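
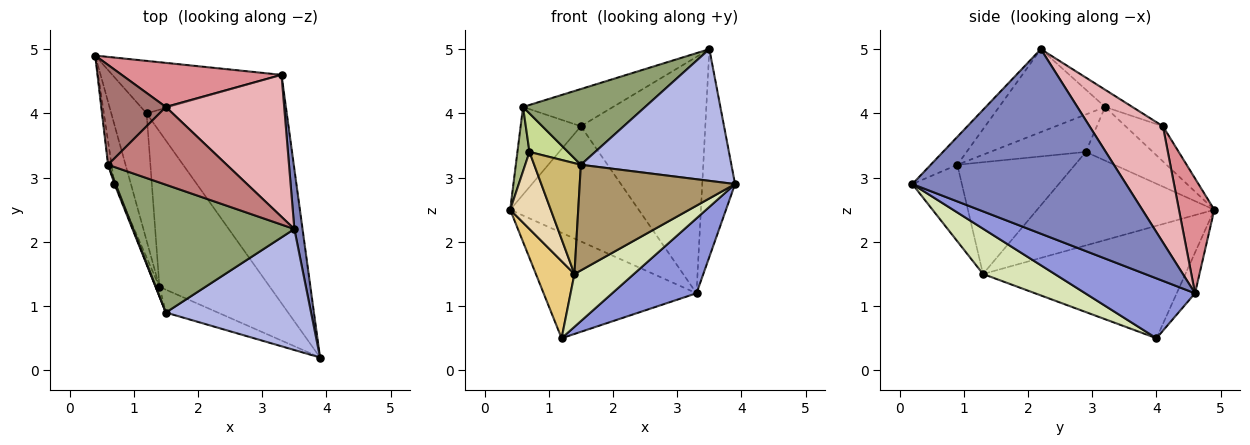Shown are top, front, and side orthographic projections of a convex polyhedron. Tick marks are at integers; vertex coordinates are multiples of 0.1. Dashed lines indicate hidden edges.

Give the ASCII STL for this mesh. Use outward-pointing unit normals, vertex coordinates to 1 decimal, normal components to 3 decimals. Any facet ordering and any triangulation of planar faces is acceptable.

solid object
 facet normal -0.107 0.890 -0.443
  outer loop
   vertex 3.3 4.6 1.2
   vertex 1.2 4.0 0.5
   vertex 0.4 4.9 2.5
  endloop
 endfacet
 facet normal 0.987 0.152 0.044
  outer loop
   vertex 3.3 4.6 1.2
   vertex 3.5 2.2 5.0
   vertex 3.9 0.2 2.9
  endloop
 endfacet
 facet normal 0.376 -0.289 -0.880
  outer loop
   vertex 3.3 4.6 1.2
   vertex 3.9 0.2 2.9
   vertex 1.2 4.0 0.5
  endloop
 endfacet
 facet normal -0.129 -0.730 0.671
  outer loop
   vertex 1.5 0.9 3.2
   vertex 3.9 0.2 2.9
   vertex 3.5 2.2 5.0
  endloop
 endfacet
 facet normal -0.405 -0.466 0.787
  outer loop
   vertex 0.6 3.2 4.1
   vertex 1.5 0.9 3.2
   vertex 3.5 2.2 5.0
  endloop
 endfacet
 facet normal -0.982 -0.176 -0.065
  outer loop
   vertex 0.7 2.9 3.4
   vertex 0.6 3.2 4.1
   vertex 0.4 4.9 2.5
  endloop
 endfacet
 facet normal -0.927 -0.374 0.028
  outer loop
   vertex 0.7 2.9 3.4
   vertex 1.5 0.9 3.2
   vertex 0.6 3.2 4.1
  endloop
 endfacet
 facet normal 0.362 -0.300 -0.882
  outer loop
   vertex 1.4 1.3 1.5
   vertex 1.2 4.0 0.5
   vertex 3.9 0.2 2.9
  endloop
 endfacet
 facet normal -0.297 -0.933 -0.202
  outer loop
   vertex 1.4 1.3 1.5
   vertex 3.9 0.2 2.9
   vertex 1.5 0.9 3.2
  endloop
 endfacet
 facet normal -0.929 -0.368 -0.032
  outer loop
   vertex 1.4 1.3 1.5
   vertex 1.5 0.9 3.2
   vertex 0.7 2.9 3.4
  endloop
 endfacet
 facet normal -0.939 -0.179 -0.295
  outer loop
   vertex 1.4 1.3 1.5
   vertex 0.4 4.9 2.5
   vertex 1.2 4.0 0.5
  endloop
 endfacet
 facet normal -0.961 -0.220 -0.169
  outer loop
   vertex 1.4 1.3 1.5
   vertex 0.7 2.9 3.4
   vertex 0.4 4.9 2.5
  endloop
 endfacet
 facet normal -0.378 0.610 0.696
  outer loop
   vertex 1.5 4.1 3.8
   vertex 0.4 4.9 2.5
   vertex 0.6 3.2 4.1
  endloop
 endfacet
 facet normal -0.130 0.428 0.894
  outer loop
   vertex 1.5 4.1 3.8
   vertex 0.6 3.2 4.1
   vertex 3.5 2.2 5.0
  endloop
 endfacet
 facet normal 0.249 0.905 0.346
  outer loop
   vertex 1.5 4.1 3.8
   vertex 3.3 4.6 1.2
   vertex 0.4 4.9 2.5
  endloop
 endfacet
 facet normal 0.451 0.765 0.459
  outer loop
   vertex 1.5 4.1 3.8
   vertex 3.5 2.2 5.0
   vertex 3.3 4.6 1.2
  endloop
 endfacet
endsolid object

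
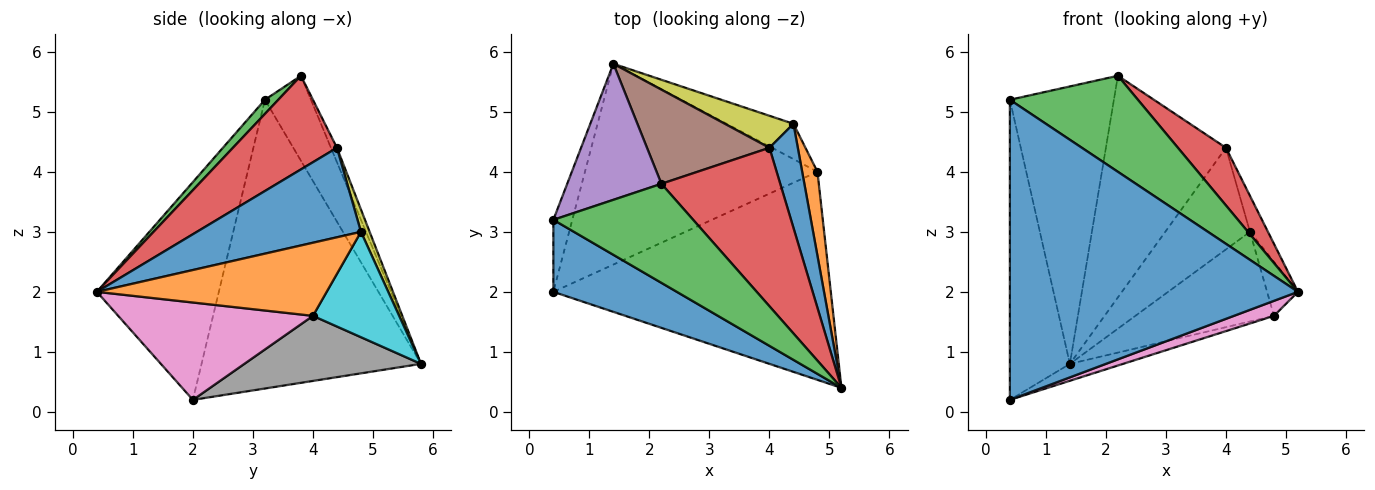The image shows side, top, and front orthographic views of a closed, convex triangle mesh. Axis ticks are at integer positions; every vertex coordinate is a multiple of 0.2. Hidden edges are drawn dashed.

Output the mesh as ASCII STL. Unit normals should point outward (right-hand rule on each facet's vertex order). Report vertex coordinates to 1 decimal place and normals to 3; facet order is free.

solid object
 facet normal -0.381 -0.899 0.216
  outer loop
   vertex 0.4 2.0 0.2
   vertex 5.2 0.4 2.0
   vertex 0.4 3.2 5.2
  endloop
 endfacet
 facet normal -0.963 0.263 -0.063
  outer loop
   vertex 0.4 2.0 0.2
   vertex 0.4 3.2 5.2
   vertex 1.4 5.8 0.8
  endloop
 endfacet
 facet normal 0.072 -0.694 0.716
  outer loop
   vertex 2.2 3.8 5.6
   vertex 0.4 3.2 5.2
   vertex 5.2 0.4 2.0
  endloop
 endfacet
 facet normal 0.595 -0.275 0.755
  outer loop
   vertex 2.2 3.8 5.6
   vertex 5.2 0.4 2.0
   vertex 4.0 4.4 4.4
  endloop
 endfacet
 facet normal -0.369 0.834 0.409
  outer loop
   vertex 2.2 3.8 5.6
   vertex 1.4 5.8 0.8
   vertex 0.4 3.2 5.2
  endloop
 endfacet
 facet normal -0.046 0.919 0.391
  outer loop
   vertex 2.2 3.8 5.6
   vertex 4.0 4.4 4.4
   vertex 1.4 5.8 0.8
  endloop
 endfacet
 facet normal 0.330 -0.068 -0.941
  outer loop
   vertex 4.8 4.0 1.6
   vertex 5.2 0.4 2.0
   vertex 0.4 2.0 0.2
  endloop
 endfacet
 facet normal 0.269 0.081 -0.960
  outer loop
   vertex 4.8 4.0 1.6
   vertex 0.4 2.0 0.2
   vertex 1.4 5.8 0.8
  endloop
 endfacet
 facet normal 0.097 0.949 0.299
  outer loop
   vertex 4.4 4.8 3.0
   vertex 1.4 5.8 0.8
   vertex 4.0 4.4 4.4
  endloop
 endfacet
 facet normal 0.501 0.805 -0.317
  outer loop
   vertex 4.4 4.8 3.0
   vertex 4.8 4.0 1.6
   vertex 1.4 5.8 0.8
  endloop
 endfacet
 facet normal 0.948 0.104 0.301
  outer loop
   vertex 4.4 4.8 3.0
   vertex 4.0 4.4 4.4
   vertex 5.2 0.4 2.0
  endloop
 endfacet
 facet normal 0.971 0.130 0.203
  outer loop
   vertex 4.4 4.8 3.0
   vertex 5.2 0.4 2.0
   vertex 4.8 4.0 1.6
  endloop
 endfacet
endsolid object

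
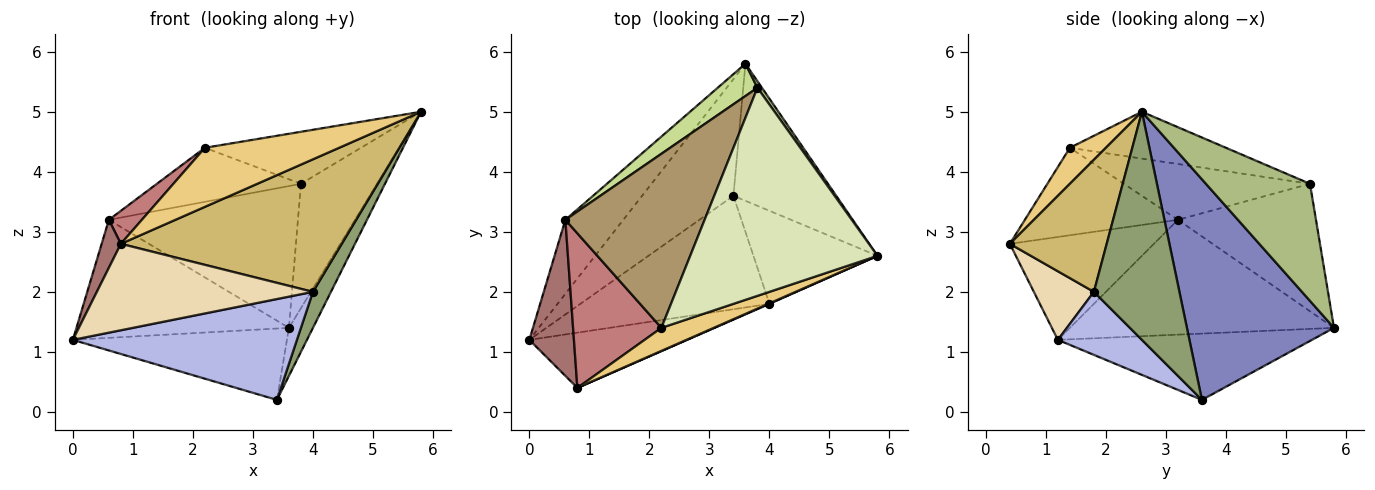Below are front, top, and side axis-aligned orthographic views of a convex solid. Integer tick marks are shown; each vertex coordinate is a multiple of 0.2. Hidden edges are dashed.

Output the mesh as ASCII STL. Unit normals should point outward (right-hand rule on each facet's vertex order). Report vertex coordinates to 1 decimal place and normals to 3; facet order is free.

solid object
 facet normal -0.526 0.444 -0.725
  outer loop
   vertex 3.4 3.6 0.2
   vertex 0.0 1.2 1.2
   vertex 3.6 5.8 1.4
  endloop
 endfacet
 facet normal 0.897 0.146 -0.418
  outer loop
   vertex 3.4 3.6 0.2
   vertex 3.6 5.8 1.4
   vertex 5.8 2.6 5.0
  endloop
 endfacet
 facet normal -0.725 0.583 -0.366
  outer loop
   vertex 0.6 3.2 3.2
   vertex 3.6 5.8 1.4
   vertex 0.0 1.2 1.2
  endloop
 endfacet
 facet normal 0.242 -0.645 -0.725
  outer loop
   vertex 4.0 1.8 2.0
   vertex 0.0 1.2 1.2
   vertex 3.4 3.6 0.2
  endloop
 endfacet
 facet normal 0.864 -0.182 -0.470
  outer loop
   vertex 4.0 1.8 2.0
   vertex 3.4 3.6 0.2
   vertex 5.8 2.6 5.0
  endloop
 endfacet
 facet normal 0.807 0.590 0.031
  outer loop
   vertex 3.8 5.4 3.8
   vertex 5.8 2.6 5.0
   vertex 3.6 5.8 1.4
  endloop
 endfacet
 facet normal -0.580 0.794 0.181
  outer loop
   vertex 3.8 5.4 3.8
   vertex 3.6 5.8 1.4
   vertex 0.6 3.2 3.2
  endloop
 endfacet
 facet normal -0.236 0.236 0.943
  outer loop
   vertex 3.8 5.4 3.8
   vertex 2.2 1.4 4.4
   vertex 5.8 2.6 5.0
  endloop
 endfacet
 facet normal -0.358 0.277 0.892
  outer loop
   vertex 3.8 5.4 3.8
   vertex 0.6 3.2 3.2
   vertex 2.2 1.4 4.4
  endloop
 endfacet
 facet normal 0.402 -0.916 0.003
  outer loop
   vertex 0.8 0.4 2.8
   vertex 4.0 1.8 2.0
   vertex 5.8 2.6 5.0
  endloop
 endfacet
 facet normal 0.242 -0.904 0.353
  outer loop
   vertex 0.8 0.4 2.8
   vertex 5.8 2.6 5.0
   vertex 2.2 1.4 4.4
  endloop
 endfacet
 facet normal 0.228 -0.821 -0.524
  outer loop
   vertex 0.8 0.4 2.8
   vertex 0.0 1.2 1.2
   vertex 4.0 1.8 2.0
  endloop
 endfacet
 facet normal -0.911 -0.121 0.395
  outer loop
   vertex 0.8 0.4 2.8
   vertex 0.6 3.2 3.2
   vertex 0.0 1.2 1.2
  endloop
 endfacet
 facet normal -0.696 -0.150 0.703
  outer loop
   vertex 0.8 0.4 2.8
   vertex 2.2 1.4 4.4
   vertex 0.6 3.2 3.2
  endloop
 endfacet
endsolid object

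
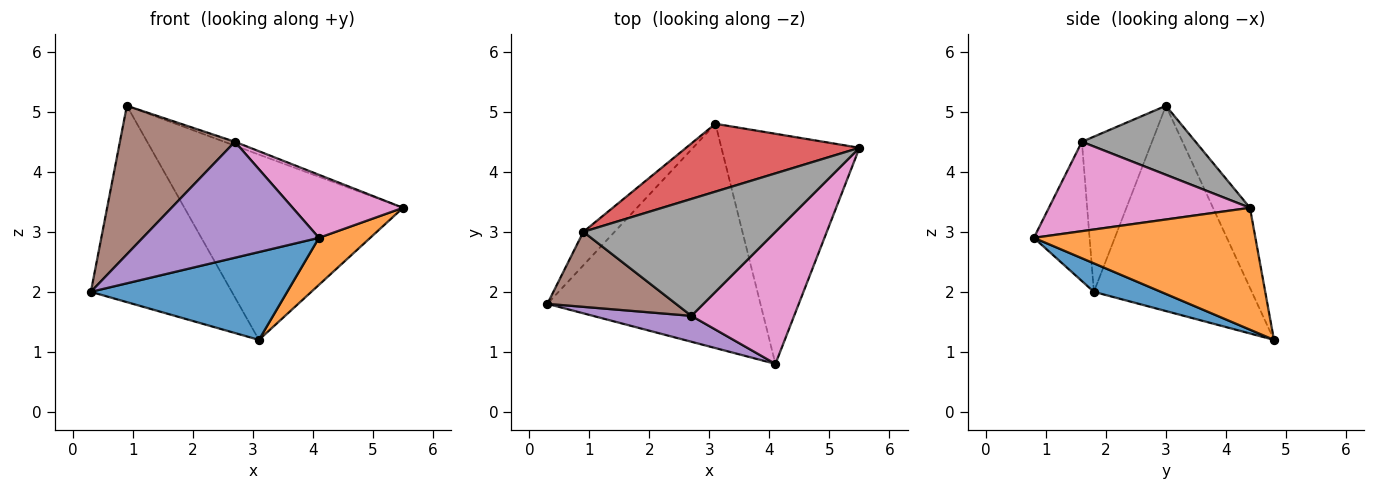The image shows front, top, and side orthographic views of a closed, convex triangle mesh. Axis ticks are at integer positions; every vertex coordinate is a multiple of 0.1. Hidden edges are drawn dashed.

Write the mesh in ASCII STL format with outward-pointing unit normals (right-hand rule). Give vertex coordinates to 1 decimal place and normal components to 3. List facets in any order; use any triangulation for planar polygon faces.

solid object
 facet normal 0.124 -0.362 -0.924
  outer loop
   vertex 3.1 4.8 1.2
   vertex 4.1 0.8 2.9
   vertex 0.3 1.8 2.0
  endloop
 endfacet
 facet normal 0.654 -0.151 -0.741
  outer loop
   vertex 3.1 4.8 1.2
   vertex 5.5 4.4 3.4
   vertex 4.1 0.8 2.9
  endloop
 endfacet
 facet normal -0.741 0.662 -0.113
  outer loop
   vertex 3.1 4.8 1.2
   vertex 0.3 1.8 2.0
   vertex 0.9 3.0 5.1
  endloop
 endfacet
 facet normal -0.157 0.927 0.340
  outer loop
   vertex 3.1 4.8 1.2
   vertex 0.9 3.0 5.1
   vertex 5.5 4.4 3.4
  endloop
 endfacet
 facet normal -0.295 -0.933 0.208
  outer loop
   vertex 2.7 1.6 4.5
   vertex 0.3 1.8 2.0
   vertex 4.1 0.8 2.9
  endloop
 endfacet
 facet normal -0.478 -0.784 0.396
  outer loop
   vertex 2.7 1.6 4.5
   vertex 0.9 3.0 5.1
   vertex 0.3 1.8 2.0
  endloop
 endfacet
 facet normal 0.618 -0.339 0.710
  outer loop
   vertex 2.7 1.6 4.5
   vertex 4.1 0.8 2.9
   vertex 5.5 4.4 3.4
  endloop
 endfacet
 facet normal 0.338 0.031 0.941
  outer loop
   vertex 2.7 1.6 4.5
   vertex 5.5 4.4 3.4
   vertex 0.9 3.0 5.1
  endloop
 endfacet
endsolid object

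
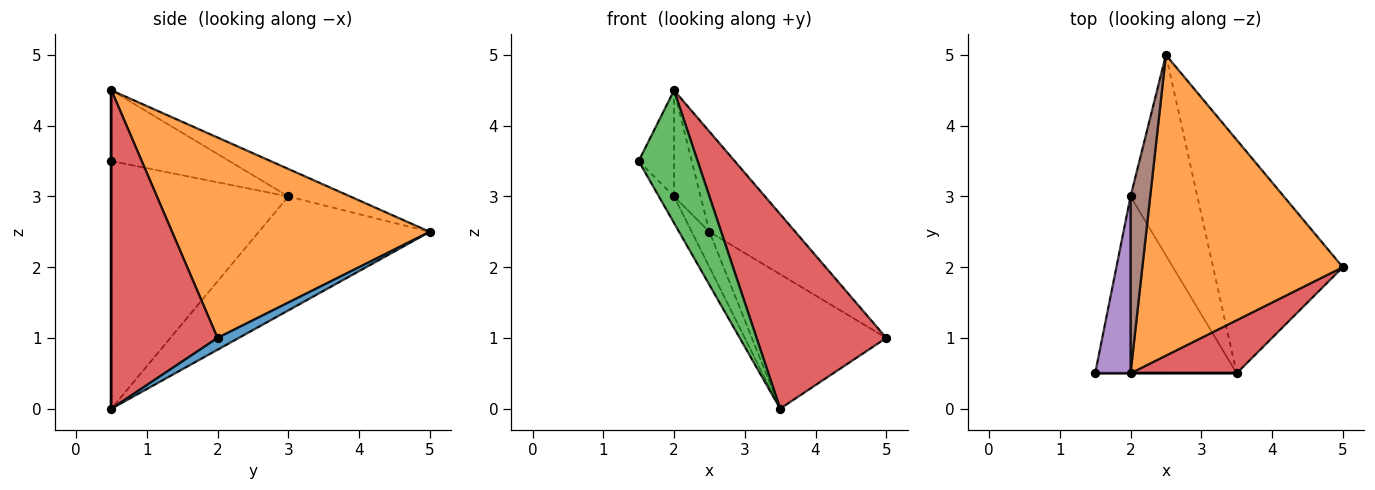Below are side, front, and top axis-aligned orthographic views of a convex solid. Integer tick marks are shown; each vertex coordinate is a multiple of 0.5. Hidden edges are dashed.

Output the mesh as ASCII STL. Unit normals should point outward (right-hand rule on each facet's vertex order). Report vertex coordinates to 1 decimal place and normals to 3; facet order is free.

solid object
 facet normal 0.079 0.497 -0.864
  outer loop
   vertex 3.5 0.5 0.0
   vertex 2.5 5.0 2.5
   vertex 5.0 2.0 1.0
  endloop
 endfacet
 facet normal 0.688 0.229 0.688
  outer loop
   vertex 2.0 0.5 4.5
   vertex 5.0 2.0 1.0
   vertex 2.5 5.0 2.5
  endloop
 endfacet
 facet normal 0.000 -1.000 0.000
  outer loop
   vertex 2.0 0.5 4.5
   vertex 1.5 0.5 3.5
   vertex 3.5 0.5 0.0
  endloop
 endfacet
 facet normal 0.620 -0.757 0.207
  outer loop
   vertex 2.0 0.5 4.5
   vertex 3.5 0.5 0.0
   vertex 5.0 2.0 1.0
  endloop
 endfacet
 facet normal -0.864 0.259 0.432
  outer loop
   vertex 2.0 3.0 3.0
   vertex 1.5 0.5 3.5
   vertex 2.0 0.5 4.5
  endloop
 endfacet
 facet normal -0.768 0.329 0.549
  outer loop
   vertex 2.0 3.0 3.0
   vertex 2.0 0.5 4.5
   vertex 2.5 5.0 2.5
  endloop
 endfacet
 facet normal -0.866 0.074 -0.495
  outer loop
   vertex 2.0 3.0 3.0
   vertex 3.5 0.5 0.0
   vertex 1.5 0.5 3.5
  endloop
 endfacet
 facet normal -0.859 0.089 -0.504
  outer loop
   vertex 2.0 3.0 3.0
   vertex 2.5 5.0 2.5
   vertex 3.5 0.5 0.0
  endloop
 endfacet
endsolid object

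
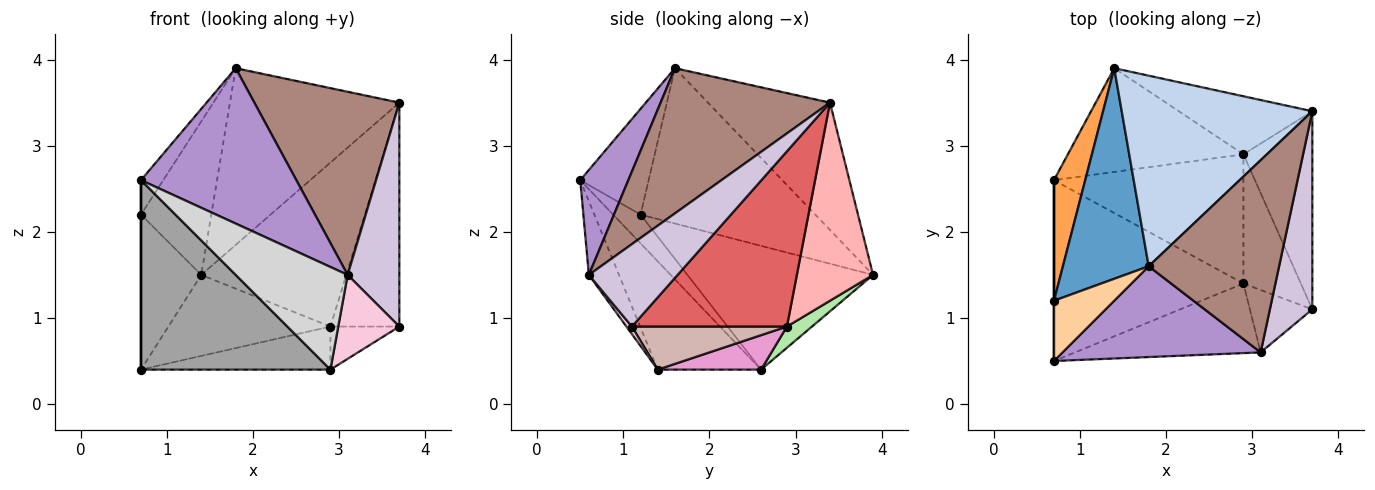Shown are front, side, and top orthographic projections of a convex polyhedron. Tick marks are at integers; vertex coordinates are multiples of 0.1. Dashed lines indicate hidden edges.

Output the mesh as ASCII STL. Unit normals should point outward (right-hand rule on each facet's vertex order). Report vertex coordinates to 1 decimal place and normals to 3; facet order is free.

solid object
 facet normal -0.826 0.332 0.456
  outer loop
   vertex 1.8 1.6 3.9
   vertex 1.4 3.9 1.5
   vertex 0.7 1.2 2.2
  endloop
 endfacet
 facet normal -0.440 0.611 0.659
  outer loop
   vertex 3.7 3.4 3.5
   vertex 1.4 3.9 1.5
   vertex 1.8 1.6 3.9
  endloop
 endfacet
 facet normal -0.925 0.300 0.234
  outer loop
   vertex 0.7 2.6 0.4
   vertex 0.7 1.2 2.2
   vertex 1.4 3.9 1.5
  endloop
 endfacet
 facet normal -0.836 0.272 0.477
  outer loop
   vertex 0.7 0.5 2.6
   vertex 1.8 1.6 3.9
   vertex 0.7 1.2 2.2
  endloop
 endfacet
 facet normal -1.000 0.000 0.000
  outer loop
   vertex 0.7 0.5 2.6
   vertex 0.7 1.2 2.2
   vertex 0.7 2.6 0.4
  endloop
 endfacet
 facet normal 0.095 0.613 -0.785
  outer loop
   vertex 2.9 2.9 0.9
   vertex 0.7 2.6 0.4
   vertex 1.4 3.9 1.5
  endloop
 endfacet
 facet normal 0.860 0.382 -0.338
  outer loop
   vertex 2.9 2.9 0.9
   vertex 3.7 3.4 3.5
   vertex 3.7 1.1 0.9
  endloop
 endfacet
 facet normal 0.444 0.845 -0.299
  outer loop
   vertex 2.9 2.9 0.9
   vertex 1.4 3.9 1.5
   vertex 3.7 3.4 3.5
  endloop
 endfacet
 facet normal 0.258 -0.834 0.487
  outer loop
   vertex 3.1 0.6 1.5
   vertex 1.8 1.6 3.9
   vertex 0.7 0.5 2.6
  endloop
 endfacet
 facet normal 0.790 -0.460 0.407
  outer loop
   vertex 3.1 0.6 1.5
   vertex 3.7 1.1 0.9
   vertex 3.7 3.4 3.5
  endloop
 endfacet
 facet normal 0.628 -0.537 0.564
  outer loop
   vertex 3.1 0.6 1.5
   vertex 3.7 3.4 3.5
   vertex 1.8 1.6 3.9
  endloop
 endfacet
 facet normal 0.580 0.258 -0.773
  outer loop
   vertex 2.9 1.4 0.4
   vertex 2.9 2.9 0.9
   vertex 3.7 1.1 0.9
  endloop
 endfacet
 facet normal 0.170 0.312 -0.935
  outer loop
   vertex 2.9 1.4 0.4
   vertex 0.7 2.6 0.4
   vertex 2.9 2.9 0.9
  endloop
 endfacet
 facet normal 0.072 -0.800 -0.595
  outer loop
   vertex 2.9 1.4 0.4
   vertex 3.7 1.1 0.9
   vertex 3.1 0.6 1.5
  endloop
 endfacet
 facet normal -0.367 -0.673 -0.642
  outer loop
   vertex 2.9 1.4 0.4
   vertex 0.7 0.5 2.6
   vertex 0.7 2.6 0.4
  endloop
 endfacet
 facet normal -0.217 -0.808 -0.548
  outer loop
   vertex 2.9 1.4 0.4
   vertex 3.1 0.6 1.5
   vertex 0.7 0.5 2.6
  endloop
 endfacet
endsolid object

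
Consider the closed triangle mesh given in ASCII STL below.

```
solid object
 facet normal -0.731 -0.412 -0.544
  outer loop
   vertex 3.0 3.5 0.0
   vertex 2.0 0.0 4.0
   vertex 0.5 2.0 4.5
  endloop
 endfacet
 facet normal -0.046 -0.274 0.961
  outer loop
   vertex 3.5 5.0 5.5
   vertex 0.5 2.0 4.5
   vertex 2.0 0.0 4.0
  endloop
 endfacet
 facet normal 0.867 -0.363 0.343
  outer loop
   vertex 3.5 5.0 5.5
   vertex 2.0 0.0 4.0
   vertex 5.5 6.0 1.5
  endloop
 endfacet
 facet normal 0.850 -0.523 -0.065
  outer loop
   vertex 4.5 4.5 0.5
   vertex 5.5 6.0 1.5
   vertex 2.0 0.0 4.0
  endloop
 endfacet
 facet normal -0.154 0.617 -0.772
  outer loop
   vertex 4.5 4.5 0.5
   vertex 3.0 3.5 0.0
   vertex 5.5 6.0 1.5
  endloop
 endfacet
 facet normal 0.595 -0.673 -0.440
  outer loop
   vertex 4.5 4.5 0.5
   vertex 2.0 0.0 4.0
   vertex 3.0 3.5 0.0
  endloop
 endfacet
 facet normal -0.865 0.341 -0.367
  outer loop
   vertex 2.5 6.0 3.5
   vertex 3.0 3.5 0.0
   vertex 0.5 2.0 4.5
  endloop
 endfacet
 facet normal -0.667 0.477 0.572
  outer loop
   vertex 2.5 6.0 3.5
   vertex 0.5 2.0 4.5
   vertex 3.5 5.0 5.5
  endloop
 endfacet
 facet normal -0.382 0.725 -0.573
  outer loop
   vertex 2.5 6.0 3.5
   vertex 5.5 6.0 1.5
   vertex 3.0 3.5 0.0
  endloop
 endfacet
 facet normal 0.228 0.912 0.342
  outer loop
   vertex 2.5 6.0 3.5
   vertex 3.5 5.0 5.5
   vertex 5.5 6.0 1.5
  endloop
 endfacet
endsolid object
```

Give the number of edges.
15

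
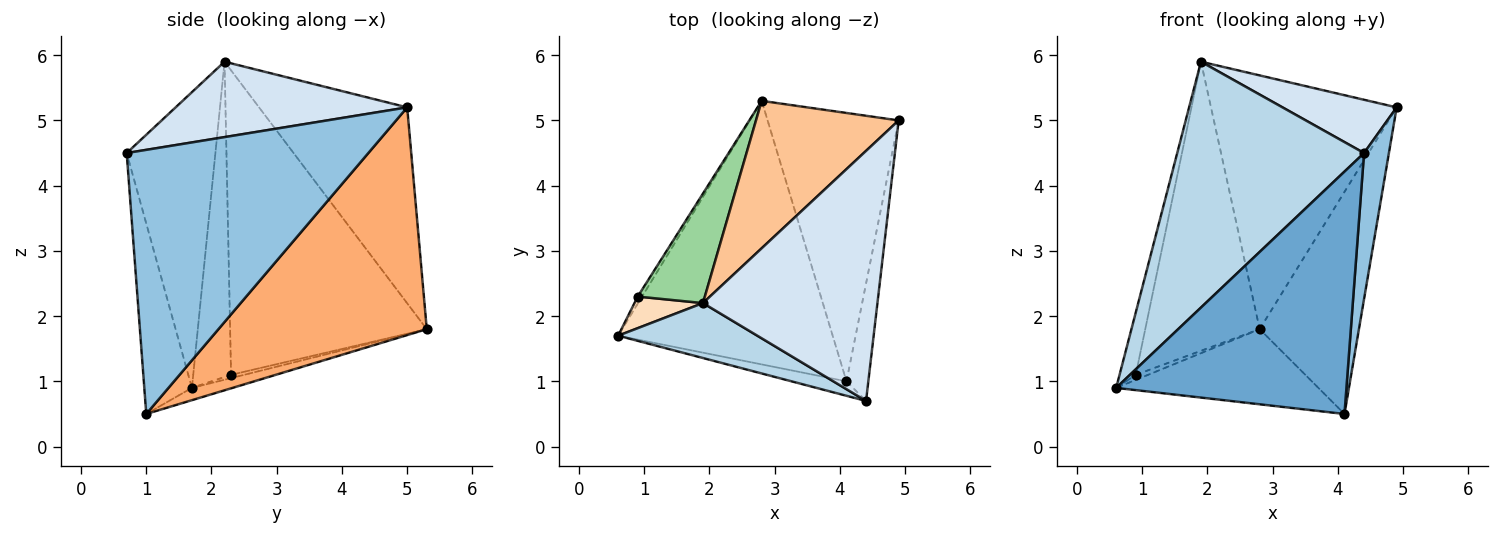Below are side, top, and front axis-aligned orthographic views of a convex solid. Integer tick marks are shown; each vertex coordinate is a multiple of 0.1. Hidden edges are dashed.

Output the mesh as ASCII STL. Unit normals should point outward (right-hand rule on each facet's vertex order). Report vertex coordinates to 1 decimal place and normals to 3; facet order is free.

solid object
 facet normal -0.202 -0.978 -0.058
  outer loop
   vertex 4.1 1.0 0.5
   vertex 4.4 0.7 4.5
   vertex 0.6 1.7 0.9
  endloop
 endfacet
 facet normal 0.991 -0.102 -0.082
  outer loop
   vertex 4.1 1.0 0.5
   vertex 4.9 5.0 5.2
   vertex 4.4 0.7 4.5
  endloop
 endfacet
 facet normal -0.420 -0.885 0.198
  outer loop
   vertex 1.9 2.2 5.9
   vertex 0.6 1.7 0.9
   vertex 4.4 0.7 4.5
  endloop
 endfacet
 facet normal 0.389 -0.192 0.901
  outer loop
   vertex 1.9 2.2 5.9
   vertex 4.4 0.7 4.5
   vertex 4.9 5.0 5.2
  endloop
 endfacet
 facet normal -0.055 0.274 -0.960
  outer loop
   vertex 2.8 5.3 1.8
   vertex 4.1 1.0 0.5
   vertex 0.6 1.7 0.9
  endloop
 endfacet
 facet normal 0.801 0.382 -0.461
  outer loop
   vertex 2.8 5.3 1.8
   vertex 4.9 5.0 5.2
   vertex 4.1 1.0 0.5
  endloop
 endfacet
 facet normal -0.568 0.712 0.414
  outer loop
   vertex 2.8 5.3 1.8
   vertex 1.9 2.2 5.9
   vertex 4.9 5.0 5.2
  endloop
 endfacet
 facet normal -0.902 0.386 0.196
  outer loop
   vertex 0.9 2.3 1.1
   vertex 0.6 1.7 0.9
   vertex 1.9 2.2 5.9
  endloop
 endfacet
 facet normal -0.522 0.493 -0.696
  outer loop
   vertex 0.9 2.3 1.1
   vertex 2.8 5.3 1.8
   vertex 0.6 1.7 0.9
  endloop
 endfacet
 facet normal -0.849 0.494 0.187
  outer loop
   vertex 0.9 2.3 1.1
   vertex 1.9 2.2 5.9
   vertex 2.8 5.3 1.8
  endloop
 endfacet
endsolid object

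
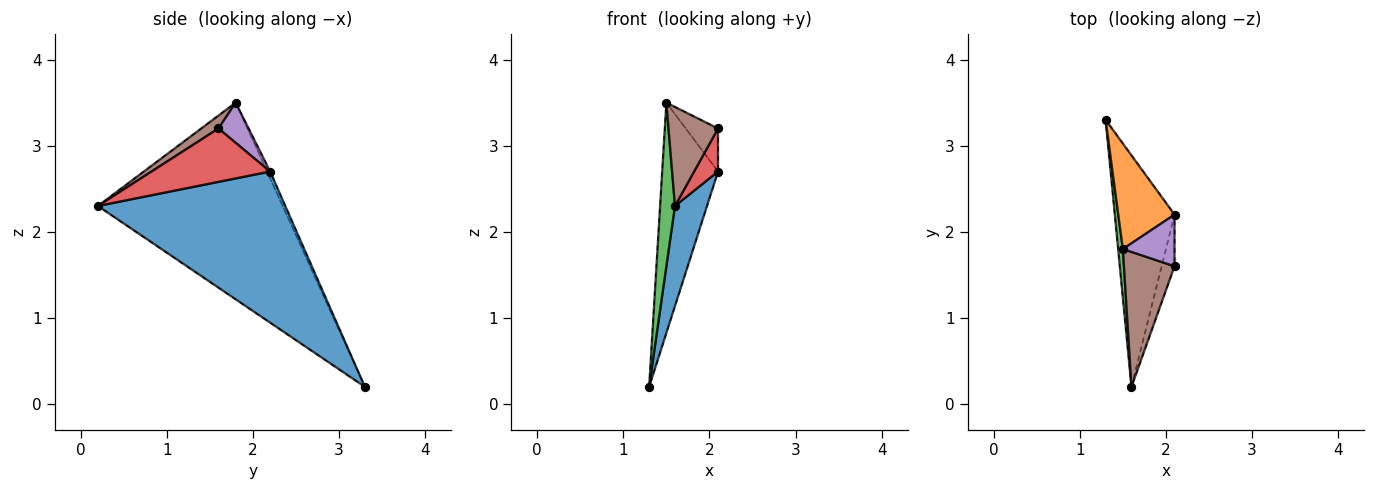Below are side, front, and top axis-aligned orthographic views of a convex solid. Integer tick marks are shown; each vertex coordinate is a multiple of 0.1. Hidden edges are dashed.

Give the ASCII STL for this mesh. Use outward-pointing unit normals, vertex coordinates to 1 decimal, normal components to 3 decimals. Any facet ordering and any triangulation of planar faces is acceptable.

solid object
 facet normal 0.918 -0.157 -0.363
  outer loop
   vertex 1.6 0.2 2.3
   vertex 1.3 3.3 0.2
   vertex 2.1 2.2 2.7
  endloop
 endfacet
 facet normal -0.051 0.908 0.416
  outer loop
   vertex 1.5 1.8 3.5
   vertex 2.1 2.2 2.7
   vertex 1.3 3.3 0.2
  endloop
 endfacet
 facet normal -0.996 -0.080 0.024
  outer loop
   vertex 1.5 1.8 3.5
   vertex 1.3 3.3 0.2
   vertex 1.6 0.2 2.3
  endloop
 endfacet
 facet normal 0.954 -0.192 -0.231
  outer loop
   vertex 2.1 1.6 3.2
   vertex 1.6 0.2 2.3
   vertex 2.1 2.2 2.7
  endloop
 endfacet
 facet normal 0.513 0.550 0.659
  outer loop
   vertex 2.1 1.6 3.2
   vertex 2.1 2.2 2.7
   vertex 1.5 1.8 3.5
  endloop
 endfacet
 facet normal 0.202 -0.580 0.790
  outer loop
   vertex 2.1 1.6 3.2
   vertex 1.5 1.8 3.5
   vertex 1.6 0.2 2.3
  endloop
 endfacet
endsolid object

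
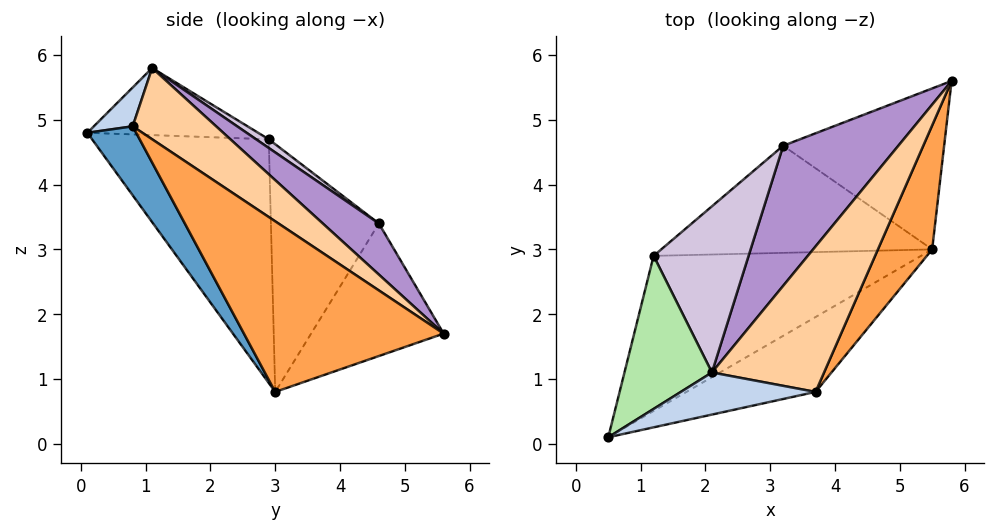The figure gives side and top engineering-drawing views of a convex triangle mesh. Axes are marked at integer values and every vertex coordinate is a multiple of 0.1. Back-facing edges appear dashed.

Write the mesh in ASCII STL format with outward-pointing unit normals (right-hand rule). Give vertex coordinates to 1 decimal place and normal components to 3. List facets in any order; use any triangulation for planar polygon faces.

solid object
 facet normal 0.208 -0.897 -0.390
  outer loop
   vertex 3.7 0.8 4.9
   vertex 0.5 0.1 4.8
   vertex 5.5 3.0 0.8
  endloop
 endfacet
 facet normal 0.161 -0.815 0.557
  outer loop
   vertex 3.7 0.8 4.9
   vertex 2.1 1.1 5.8
   vertex 0.5 0.1 4.8
  endloop
 endfacet
 facet normal 0.932 -0.210 0.296
  outer loop
   vertex 3.7 0.8 4.9
   vertex 5.5 3.0 0.8
   vertex 5.8 5.6 1.7
  endloop
 endfacet
 facet normal 0.510 0.312 0.802
  outer loop
   vertex 3.7 0.8 4.9
   vertex 5.8 5.6 1.7
   vertex 2.1 1.1 5.8
  endloop
 endfacet
 facet normal -0.667 0.141 -0.732
  outer loop
   vertex 1.2 2.9 4.7
   vertex 5.5 3.0 0.8
   vertex 0.5 0.1 4.8
  endloop
 endfacet
 facet normal -0.599 0.178 0.781
  outer loop
   vertex 1.2 2.9 4.7
   vertex 0.5 0.1 4.8
   vertex 2.1 1.1 5.8
  endloop
 endfacet
 facet normal -0.602 0.322 -0.731
  outer loop
   vertex 3.2 4.6 3.4
   vertex 5.8 5.6 1.7
   vertex 5.5 3.0 0.8
  endloop
 endfacet
 facet normal -0.658 0.224 -0.719
  outer loop
   vertex 3.2 4.6 3.4
   vertex 5.5 3.0 0.8
   vertex 1.2 2.9 4.7
  endloop
 endfacet
 facet normal 0.363 0.447 0.818
  outer loop
   vertex 3.2 4.6 3.4
   vertex 2.1 1.1 5.8
   vertex 5.8 5.6 1.7
  endloop
 endfacet
 facet normal 0.076 0.547 0.833
  outer loop
   vertex 3.2 4.6 3.4
   vertex 1.2 2.9 4.7
   vertex 2.1 1.1 5.8
  endloop
 endfacet
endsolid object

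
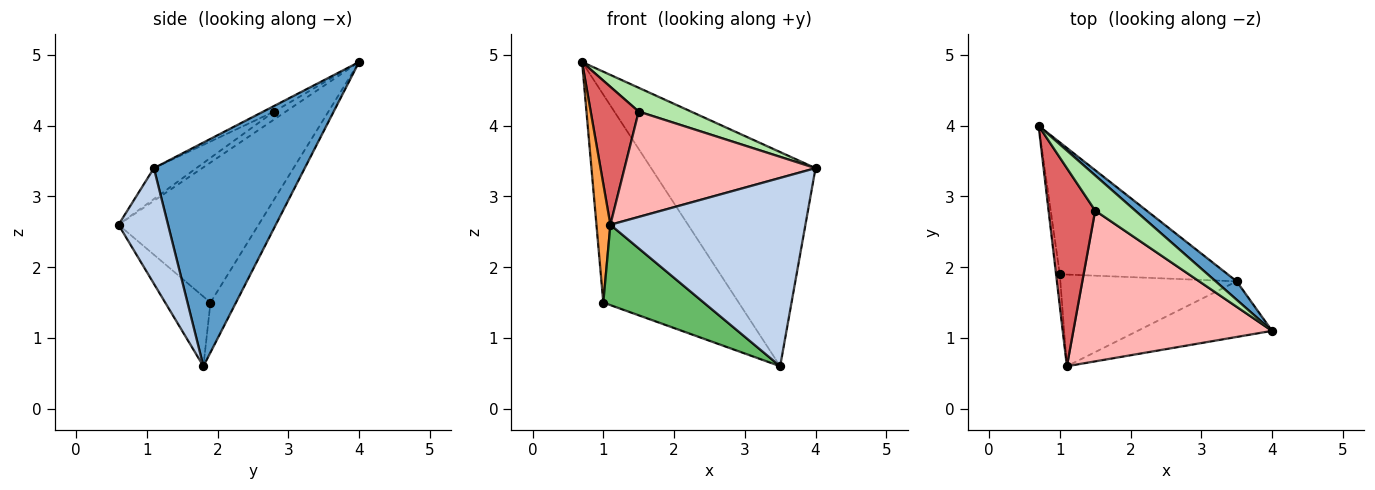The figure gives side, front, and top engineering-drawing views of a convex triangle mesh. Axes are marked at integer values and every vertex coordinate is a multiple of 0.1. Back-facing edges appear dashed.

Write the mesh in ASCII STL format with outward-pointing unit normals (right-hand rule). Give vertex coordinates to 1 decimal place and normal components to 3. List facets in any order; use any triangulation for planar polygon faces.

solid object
 facet normal 0.675 0.735 0.063
  outer loop
   vertex 3.5 1.8 0.6
   vertex 0.7 4.0 4.9
   vertex 4.0 1.1 3.4
  endloop
 endfacet
 facet normal 0.237 -0.932 -0.275
  outer loop
   vertex 3.5 1.8 0.6
   vertex 4.0 1.1 3.4
   vertex 1.1 0.6 2.6
  endloop
 endfacet
 facet normal -0.995 -0.099 -0.027
  outer loop
   vertex 1.0 1.9 1.5
   vertex 1.1 0.6 2.6
   vertex 0.7 4.0 4.9
  endloop
 endfacet
 facet normal -0.157 0.834 -0.529
  outer loop
   vertex 1.0 1.9 1.5
   vertex 0.7 4.0 4.9
   vertex 3.5 1.8 0.6
  endloop
 endfacet
 facet normal -0.285 -0.632 -0.721
  outer loop
   vertex 1.0 1.9 1.5
   vertex 3.5 1.8 0.6
   vertex 1.1 0.6 2.6
  endloop
 endfacet
 facet normal -0.115 -0.557 0.823
  outer loop
   vertex 1.5 2.8 4.2
   vertex 4.0 1.1 3.4
   vertex 0.7 4.0 4.9
  endloop
 endfacet
 facet normal -0.138 -0.566 0.813
  outer loop
   vertex 1.5 2.8 4.2
   vertex 0.7 4.0 4.9
   vertex 1.1 0.6 2.6
  endloop
 endfacet
 facet normal -0.126 -0.568 0.813
  outer loop
   vertex 1.5 2.8 4.2
   vertex 1.1 0.6 2.6
   vertex 4.0 1.1 3.4
  endloop
 endfacet
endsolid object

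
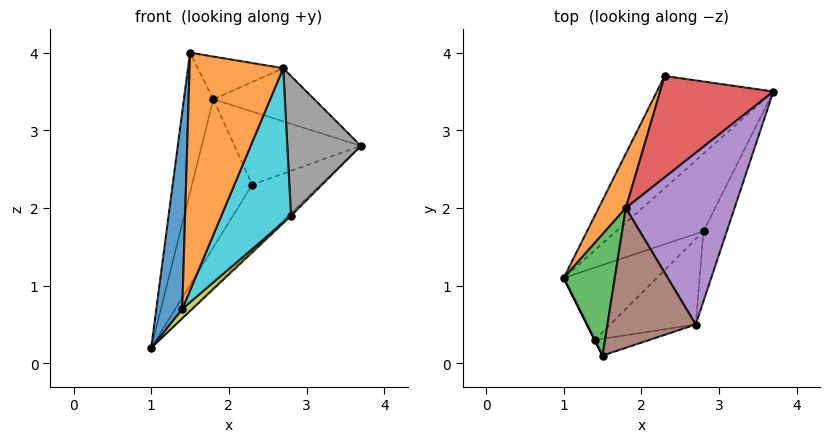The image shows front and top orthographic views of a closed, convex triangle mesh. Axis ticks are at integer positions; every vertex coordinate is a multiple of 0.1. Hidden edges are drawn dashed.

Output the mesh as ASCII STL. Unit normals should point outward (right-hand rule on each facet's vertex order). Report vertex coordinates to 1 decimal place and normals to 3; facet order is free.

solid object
 facet normal 0.355 0.473 -0.806
  outer loop
   vertex 2.3 3.7 2.3
   vertex 3.7 3.5 2.8
   vertex 1.0 1.1 0.2
  endloop
 endfacet
 facet normal -0.925 0.357 0.131
  outer loop
   vertex 1.8 2.0 3.4
   vertex 2.3 3.7 2.3
   vertex 1.0 1.1 0.2
  endloop
 endfacet
 facet normal -0.961 0.209 0.181
  outer loop
   vertex 1.8 2.0 3.4
   vertex 1.0 1.1 0.2
   vertex 1.5 0.1 4.0
  endloop
 endfacet
 facet normal -0.202 0.573 0.794
  outer loop
   vertex 1.8 2.0 3.4
   vertex 3.7 3.5 2.8
   vertex 2.3 3.7 2.3
  endloop
 endfacet
 facet normal 0.068 0.295 0.953
  outer loop
   vertex 1.8 2.0 3.4
   vertex 2.7 0.5 3.8
   vertex 3.7 3.5 2.8
  endloop
 endfacet
 facet normal 0.062 0.292 0.955
  outer loop
   vertex 1.8 2.0 3.4
   vertex 1.5 0.1 4.0
   vertex 2.7 0.5 3.8
  endloop
 endfacet
 facet normal 0.682 0.024 -0.731
  outer loop
   vertex 2.8 1.7 1.9
   vertex 1.0 1.1 0.2
   vertex 3.7 3.5 2.8
  endloop
 endfacet
 facet normal 0.913 -0.365 -0.183
  outer loop
   vertex 2.8 1.7 1.9
   vertex 3.7 3.5 2.8
   vertex 2.7 0.5 3.8
  endloop
 endfacet
 facet normal 0.700 -0.093 -0.708
  outer loop
   vertex 1.4 0.3 0.7
   vertex 1.0 1.1 0.2
   vertex 2.8 1.7 1.9
  endloop
 endfacet
 facet normal 0.790 -0.536 -0.297
  outer loop
   vertex 1.4 0.3 0.7
   vertex 2.8 1.7 1.9
   vertex 2.7 0.5 3.8
  endloop
 endfacet
 facet normal -0.894 -0.447 0.000
  outer loop
   vertex 1.4 0.3 0.7
   vertex 1.5 0.1 4.0
   vertex 1.0 1.1 0.2
  endloop
 endfacet
 facet normal 0.305 -0.950 -0.067
  outer loop
   vertex 1.4 0.3 0.7
   vertex 2.7 0.5 3.8
   vertex 1.5 0.1 4.0
  endloop
 endfacet
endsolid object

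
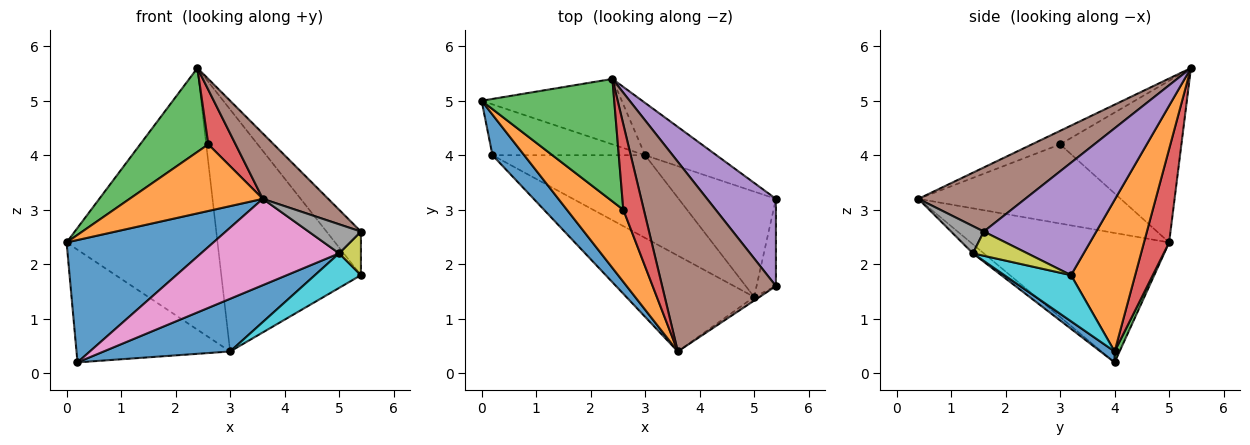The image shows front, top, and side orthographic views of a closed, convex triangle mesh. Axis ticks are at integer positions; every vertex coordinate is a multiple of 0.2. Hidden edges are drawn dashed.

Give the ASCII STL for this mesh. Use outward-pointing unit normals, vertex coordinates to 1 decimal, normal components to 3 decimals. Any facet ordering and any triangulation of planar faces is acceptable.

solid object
 facet normal -0.789 -0.584 0.194
  outer loop
   vertex 0.2 4.0 0.2
   vertex 3.6 0.4 3.2
   vertex 0.0 5.0 2.4
  endloop
 endfacet
 facet normal -0.718 -0.473 0.511
  outer loop
   vertex 2.6 3.0 4.2
   vertex 0.0 5.0 2.4
   vertex 3.6 0.4 3.2
  endloop
 endfacet
 facet normal -0.709 -0.398 0.582
  outer loop
   vertex 2.6 3.0 4.2
   vertex 2.4 5.4 5.6
   vertex 0.0 5.0 2.4
  endloop
 endfacet
 facet normal -0.486 -0.470 0.737
  outer loop
   vertex 2.6 3.0 4.2
   vertex 3.6 0.4 3.2
   vertex 2.4 5.4 5.6
  endloop
 endfacet
 facet normal 0.825 0.253 0.505
  outer loop
   vertex 5.4 1.6 2.6
   vertex 5.4 3.2 1.8
   vertex 2.4 5.4 5.6
  endloop
 endfacet
 facet normal 0.470 -0.288 0.834
  outer loop
   vertex 5.4 1.6 2.6
   vertex 2.4 5.4 5.6
   vertex 3.6 0.4 3.2
  endloop
 endfacet
 facet normal -0.053 -0.668 -0.742
  outer loop
   vertex 5.0 1.4 2.2
   vertex 3.6 0.4 3.2
   vertex 0.2 4.0 0.2
  endloop
 endfacet
 facet normal 0.527 -0.843 -0.105
  outer loop
   vertex 5.0 1.4 2.2
   vertex 5.4 1.6 2.6
   vertex 3.6 0.4 3.2
  endloop
 endfacet
 facet normal 0.745 -0.298 -0.596
  outer loop
   vertex 5.0 1.4 2.2
   vertex 5.4 3.2 1.8
   vertex 5.4 1.6 2.6
  endloop
 endfacet
 facet normal 0.411 -0.284 -0.866
  outer loop
   vertex 3.0 4.0 0.4
   vertex 5.4 3.2 1.8
   vertex 5.0 1.4 2.2
  endloop
 endfacet
 facet normal 0.060 -0.537 -0.842
  outer loop
   vertex 3.0 4.0 0.4
   vertex 5.0 1.4 2.2
   vertex 0.2 4.0 0.2
  endloop
 endfacet
 facet normal 0.410 0.892 -0.193
  outer loop
   vertex 3.0 4.0 0.4
   vertex 2.4 5.4 5.6
   vertex 5.4 3.2 1.8
  endloop
 endfacet
 facet normal 0.029 0.911 -0.411
  outer loop
   vertex 3.0 4.0 0.4
   vertex 0.2 4.0 0.2
   vertex 0.0 5.0 2.4
  endloop
 endfacet
 facet normal 0.160 0.958 -0.239
  outer loop
   vertex 3.0 4.0 0.4
   vertex 0.0 5.0 2.4
   vertex 2.4 5.4 5.6
  endloop
 endfacet
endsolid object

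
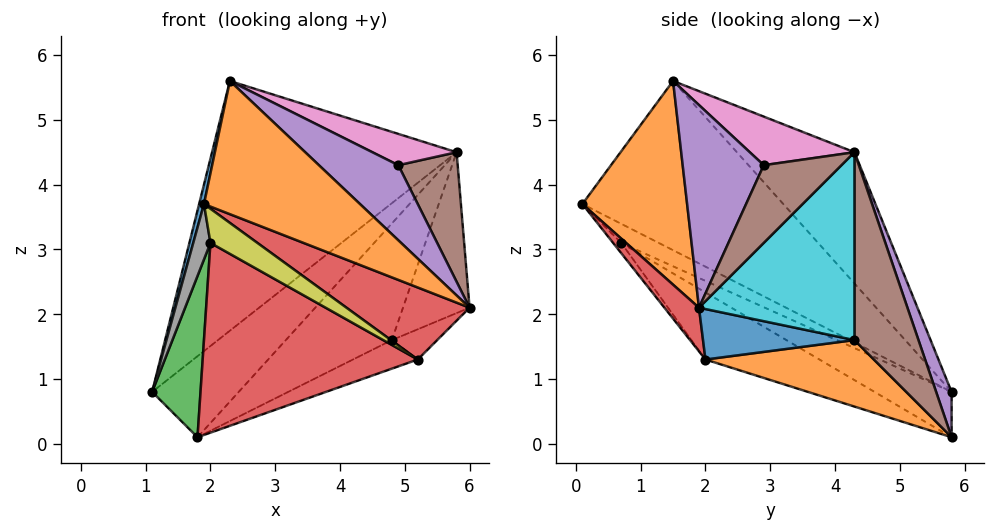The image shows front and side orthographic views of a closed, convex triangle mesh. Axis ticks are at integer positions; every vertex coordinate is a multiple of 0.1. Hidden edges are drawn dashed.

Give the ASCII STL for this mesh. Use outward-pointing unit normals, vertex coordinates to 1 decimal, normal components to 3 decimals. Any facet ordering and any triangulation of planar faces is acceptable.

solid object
 facet normal -0.975 -0.024 0.223
  outer loop
   vertex 2.3 1.5 5.6
   vertex 1.1 5.8 0.8
   vertex 1.9 0.1 3.7
  endloop
 endfacet
 facet normal 0.500 -0.744 0.443
  outer loop
   vertex 2.3 1.5 5.6
   vertex 1.9 0.1 3.7
   vertex 6.0 1.9 2.1
  endloop
 endfacet
 facet normal -0.320 0.665 0.675
  outer loop
   vertex 5.8 4.3 4.5
   vertex 1.1 5.8 0.8
   vertex 2.3 1.5 5.6
  endloop
 endfacet
 facet normal 0.252 -0.897 -0.364
  outer loop
   vertex 5.2 2.0 1.3
   vertex 6.0 1.9 2.1
   vertex 1.9 0.1 3.7
  endloop
 endfacet
 facet normal 0.592 -0.580 0.560
  outer loop
   vertex 4.9 2.9 4.3
   vertex 2.3 1.5 5.6
   vertex 6.0 1.9 2.1
  endloop
 endfacet
 facet normal 0.659 -0.504 0.558
  outer loop
   vertex 4.9 2.9 4.3
   vertex 6.0 1.9 2.1
   vertex 5.8 4.3 4.5
  endloop
 endfacet
 facet normal 0.584 -0.470 0.662
  outer loop
   vertex 4.9 2.9 4.3
   vertex 5.8 4.3 4.5
   vertex 2.3 1.5 5.6
  endloop
 endfacet
 facet normal -0.790 -0.362 -0.494
  outer loop
   vertex 2.0 0.7 3.1
   vertex 1.9 0.1 3.7
   vertex 1.1 5.8 0.8
  endloop
 endfacet
 facet normal -0.119 -0.692 -0.712
  outer loop
   vertex 2.0 0.7 3.1
   vertex 5.2 2.0 1.3
   vertex 1.9 0.1 3.7
  endloop
 endfacet
 facet normal 0.876 0.375 -0.302
  outer loop
   vertex 4.8 4.3 1.6
   vertex 5.8 4.3 4.5
   vertex 6.0 1.9 2.1
  endloop
 endfacet
 facet normal 0.704 0.211 -0.678
  outer loop
   vertex 4.8 4.3 1.6
   vertex 6.0 1.9 2.1
   vertex 5.2 2.0 1.3
  endloop
 endfacet
 facet normal 0.516 0.198 -0.833
  outer loop
   vertex 1.8 5.8 0.1
   vertex 4.8 4.3 1.6
   vertex 5.2 2.0 1.3
  endloop
 endfacet
 facet normal -0.646 -0.406 -0.646
  outer loop
   vertex 1.8 5.8 0.1
   vertex 2.0 0.7 3.1
   vertex 1.1 5.8 0.8
  endloop
 endfacet
 facet normal -0.263 -0.497 -0.827
  outer loop
   vertex 1.8 5.8 0.1
   vertex 5.2 2.0 1.3
   vertex 2.0 0.7 3.1
  endloop
 endfacet
 facet normal 0.173 0.970 0.173
  outer loop
   vertex 1.8 5.8 0.1
   vertex 1.1 5.8 0.8
   vertex 5.8 4.3 4.5
  endloop
 endfacet
 facet normal 0.509 0.843 -0.176
  outer loop
   vertex 1.8 5.8 0.1
   vertex 5.8 4.3 4.5
   vertex 4.8 4.3 1.6
  endloop
 endfacet
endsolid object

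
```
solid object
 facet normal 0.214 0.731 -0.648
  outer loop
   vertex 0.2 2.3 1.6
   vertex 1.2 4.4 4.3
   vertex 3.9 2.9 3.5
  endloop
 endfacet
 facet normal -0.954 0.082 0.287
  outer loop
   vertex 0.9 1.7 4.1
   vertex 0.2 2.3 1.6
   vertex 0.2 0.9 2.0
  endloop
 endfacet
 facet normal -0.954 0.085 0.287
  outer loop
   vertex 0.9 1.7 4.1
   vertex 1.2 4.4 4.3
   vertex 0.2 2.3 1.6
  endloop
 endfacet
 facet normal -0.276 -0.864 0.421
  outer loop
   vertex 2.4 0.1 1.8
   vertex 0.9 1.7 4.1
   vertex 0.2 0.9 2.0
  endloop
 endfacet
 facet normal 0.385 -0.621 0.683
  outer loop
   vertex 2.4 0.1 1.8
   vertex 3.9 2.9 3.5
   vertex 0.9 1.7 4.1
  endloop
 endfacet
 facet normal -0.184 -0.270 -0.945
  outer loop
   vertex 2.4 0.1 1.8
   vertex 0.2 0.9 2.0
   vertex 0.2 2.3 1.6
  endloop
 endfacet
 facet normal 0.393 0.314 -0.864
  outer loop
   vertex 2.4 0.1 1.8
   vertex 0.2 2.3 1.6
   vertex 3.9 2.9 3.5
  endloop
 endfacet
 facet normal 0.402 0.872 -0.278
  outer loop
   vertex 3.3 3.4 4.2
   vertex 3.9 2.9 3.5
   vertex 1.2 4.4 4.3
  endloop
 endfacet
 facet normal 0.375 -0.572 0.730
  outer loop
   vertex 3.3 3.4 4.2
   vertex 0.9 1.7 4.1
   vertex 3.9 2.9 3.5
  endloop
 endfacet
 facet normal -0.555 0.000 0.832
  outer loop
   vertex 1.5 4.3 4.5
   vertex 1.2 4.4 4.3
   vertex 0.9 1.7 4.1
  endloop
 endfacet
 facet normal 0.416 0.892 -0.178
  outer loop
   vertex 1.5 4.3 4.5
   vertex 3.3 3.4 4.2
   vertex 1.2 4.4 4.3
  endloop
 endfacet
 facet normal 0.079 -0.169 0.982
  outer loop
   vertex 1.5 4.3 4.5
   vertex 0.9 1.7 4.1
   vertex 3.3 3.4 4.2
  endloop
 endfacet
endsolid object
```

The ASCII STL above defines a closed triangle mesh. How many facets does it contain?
12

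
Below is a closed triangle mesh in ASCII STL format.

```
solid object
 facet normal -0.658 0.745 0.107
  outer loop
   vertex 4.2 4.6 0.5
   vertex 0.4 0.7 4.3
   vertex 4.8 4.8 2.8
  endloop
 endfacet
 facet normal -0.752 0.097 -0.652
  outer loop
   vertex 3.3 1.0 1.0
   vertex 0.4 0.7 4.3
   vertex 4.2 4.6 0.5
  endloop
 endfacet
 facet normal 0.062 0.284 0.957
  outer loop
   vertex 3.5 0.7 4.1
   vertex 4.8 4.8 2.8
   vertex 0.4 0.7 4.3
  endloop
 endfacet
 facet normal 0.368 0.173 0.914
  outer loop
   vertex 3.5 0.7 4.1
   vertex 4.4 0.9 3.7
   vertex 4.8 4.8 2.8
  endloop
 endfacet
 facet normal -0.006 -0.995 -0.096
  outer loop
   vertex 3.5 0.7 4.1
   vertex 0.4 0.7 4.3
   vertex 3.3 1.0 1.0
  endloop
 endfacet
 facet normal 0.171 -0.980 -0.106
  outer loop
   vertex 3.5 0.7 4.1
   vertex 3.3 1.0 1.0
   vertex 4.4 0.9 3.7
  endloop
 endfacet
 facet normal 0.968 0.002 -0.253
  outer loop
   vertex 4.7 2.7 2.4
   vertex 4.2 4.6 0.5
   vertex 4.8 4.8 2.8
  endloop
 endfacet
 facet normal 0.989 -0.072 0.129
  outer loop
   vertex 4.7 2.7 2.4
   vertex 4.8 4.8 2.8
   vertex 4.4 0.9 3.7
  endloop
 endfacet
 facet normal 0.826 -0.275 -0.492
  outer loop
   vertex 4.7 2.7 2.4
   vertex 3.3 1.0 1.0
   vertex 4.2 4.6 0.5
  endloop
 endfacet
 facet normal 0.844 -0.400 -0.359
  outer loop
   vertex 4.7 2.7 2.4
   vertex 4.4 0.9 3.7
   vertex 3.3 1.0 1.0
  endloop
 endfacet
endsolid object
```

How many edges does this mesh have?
15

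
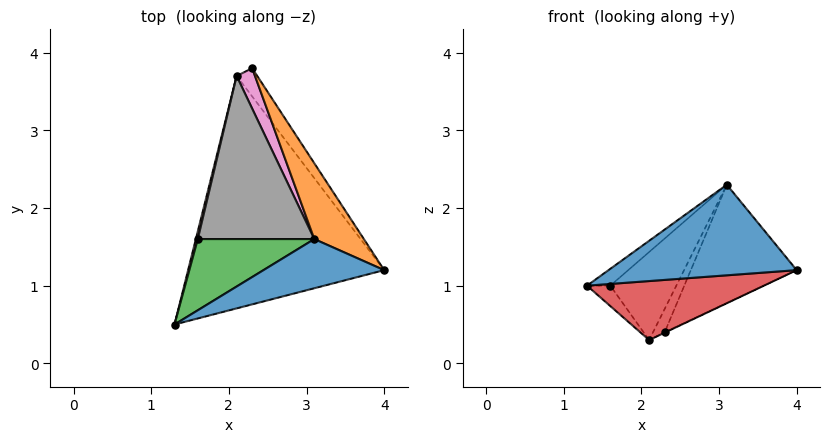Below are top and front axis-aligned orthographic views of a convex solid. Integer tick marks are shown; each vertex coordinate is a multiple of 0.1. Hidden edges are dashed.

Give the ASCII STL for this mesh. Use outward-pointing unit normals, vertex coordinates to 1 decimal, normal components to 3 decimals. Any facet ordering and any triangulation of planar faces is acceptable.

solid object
 facet normal 0.189 -0.863 0.468
  outer loop
   vertex 3.1 1.6 2.3
   vertex 1.3 0.5 1.0
   vertex 4.0 1.2 1.2
  endloop
 endfacet
 facet normal 0.719 0.585 0.375
  outer loop
   vertex 3.1 1.6 2.3
   vertex 4.0 1.2 1.2
   vertex 2.3 3.8 0.4
  endloop
 endfacet
 facet normal -0.645 0.176 0.744
  outer loop
   vertex 1.6 1.6 1.0
   vertex 1.3 0.5 1.0
   vertex 3.1 1.6 2.3
  endloop
 endfacet
 facet normal 0.134 -0.244 -0.961
  outer loop
   vertex 2.1 3.7 0.3
   vertex 4.0 1.2 1.2
   vertex 1.3 0.5 1.0
  endloop
 endfacet
 facet normal 0.442 0.013 -0.897
  outer loop
   vertex 2.1 3.7 0.3
   vertex 2.3 3.8 0.4
   vertex 4.0 1.2 1.2
  endloop
 endfacet
 facet normal -0.960 0.262 0.100
  outer loop
   vertex 2.1 3.7 0.3
   vertex 1.3 0.5 1.0
   vertex 1.6 1.6 1.0
  endloop
 endfacet
 facet normal -0.564 0.413 0.715
  outer loop
   vertex 2.1 3.7 0.3
   vertex 3.1 1.6 2.3
   vertex 2.3 3.8 0.4
  endloop
 endfacet
 facet normal -0.606 0.378 0.700
  outer loop
   vertex 2.1 3.7 0.3
   vertex 1.6 1.6 1.0
   vertex 3.1 1.6 2.3
  endloop
 endfacet
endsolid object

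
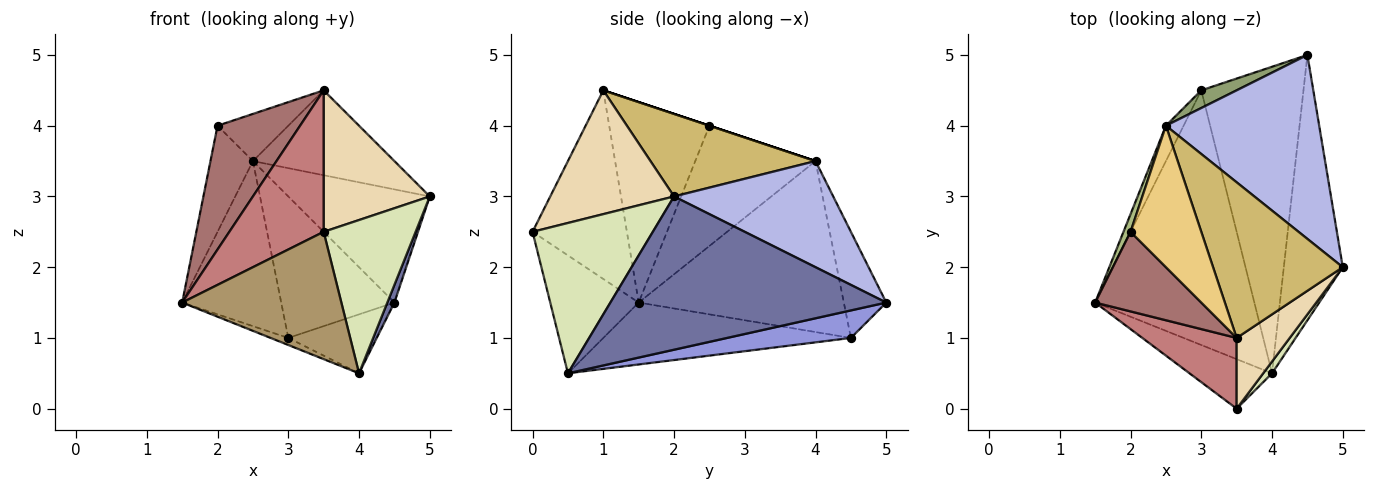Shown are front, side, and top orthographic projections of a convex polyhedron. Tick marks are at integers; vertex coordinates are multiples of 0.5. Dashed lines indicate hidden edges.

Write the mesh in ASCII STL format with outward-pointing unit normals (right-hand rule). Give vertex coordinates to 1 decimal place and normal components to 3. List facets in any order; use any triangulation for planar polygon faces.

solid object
 facet normal 0.933 -0.024 -0.359
  outer loop
   vertex 4.0 0.5 0.5
   vertex 4.5 5.0 1.5
   vertex 5.0 2.0 3.0
  endloop
 endfacet
 facet normal -0.362 0.026 -0.932
  outer loop
   vertex 3.0 4.5 1.0
   vertex 4.0 0.5 0.5
   vertex 1.5 1.5 1.5
  endloop
 endfacet
 facet normal 0.256 0.183 -0.949
  outer loop
   vertex 3.0 4.5 1.0
   vertex 4.5 5.0 1.5
   vertex 4.0 0.5 0.5
  endloop
 endfacet
 facet normal 0.508 0.451 0.734
  outer loop
   vertex 2.5 4.0 3.5
   vertex 5.0 2.0 3.0
   vertex 4.5 5.0 1.5
  endloop
 endfacet
 facet normal -0.349 0.930 0.116
  outer loop
   vertex 2.5 4.0 3.5
   vertex 4.5 5.0 1.5
   vertex 3.0 4.5 1.0
  endloop
 endfacet
 facet normal -0.942 0.332 0.055
  outer loop
   vertex 2.5 4.0 3.5
   vertex 1.5 1.5 1.5
   vertex 2.0 2.5 4.0
  endloop
 endfacet
 facet normal -0.897 0.433 -0.093
  outer loop
   vertex 2.5 4.0 3.5
   vertex 3.0 4.5 1.0
   vertex 1.5 1.5 1.5
  endloop
 endfacet
 facet normal 0.793 -0.607 0.047
  outer loop
   vertex 3.5 0.0 2.5
   vertex 4.0 0.5 0.5
   vertex 5.0 2.0 3.0
  endloop
 endfacet
 facet normal -0.460 -0.828 -0.322
  outer loop
   vertex 3.5 0.0 2.5
   vertex 1.5 1.5 1.5
   vertex 4.0 0.5 0.5
  endloop
 endfacet
 facet normal 0.488 0.418 0.766
  outer loop
   vertex 3.5 1.0 4.5
   vertex 5.0 2.0 3.0
   vertex 2.5 4.0 3.5
  endloop
 endfacet
 facet normal 0.000 0.316 0.949
  outer loop
   vertex 3.5 1.0 4.5
   vertex 2.5 4.0 3.5
   vertex 2.0 2.5 4.0
  endloop
 endfacet
 facet normal 0.722 -0.619 0.309
  outer loop
   vertex 3.5 1.0 4.5
   vertex 3.5 0.0 2.5
   vertex 5.0 2.0 3.0
  endloop
 endfacet
 facet normal -0.715 -0.588 0.378
  outer loop
   vertex 3.5 1.0 4.5
   vertex 2.0 2.5 4.0
   vertex 1.5 1.5 1.5
  endloop
 endfacet
 facet normal -0.667 -0.667 0.333
  outer loop
   vertex 3.5 1.0 4.5
   vertex 1.5 1.5 1.5
   vertex 3.5 0.0 2.5
  endloop
 endfacet
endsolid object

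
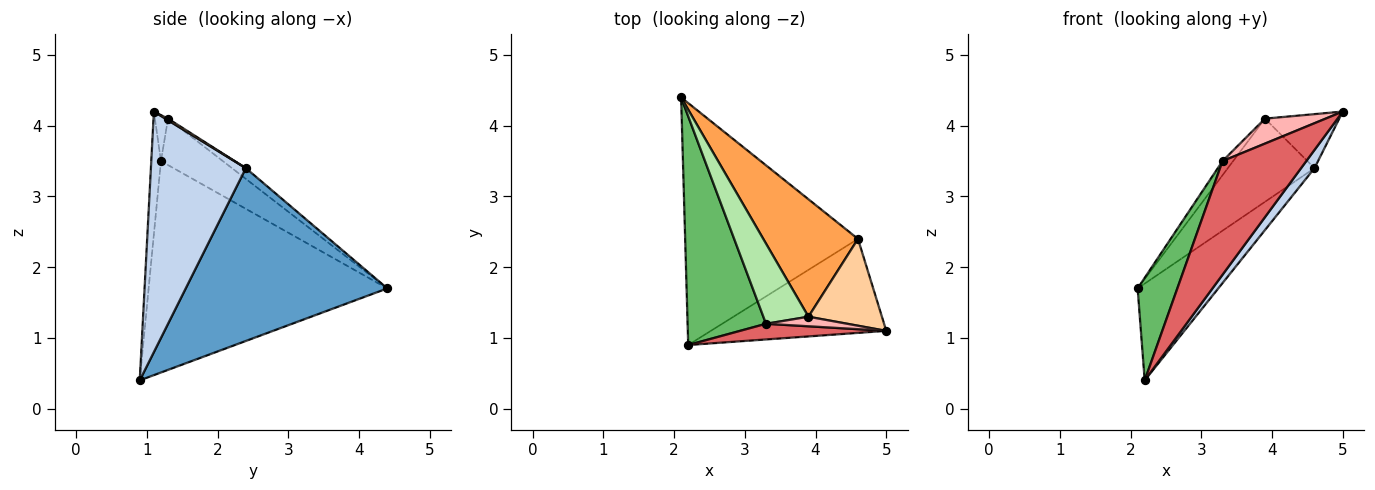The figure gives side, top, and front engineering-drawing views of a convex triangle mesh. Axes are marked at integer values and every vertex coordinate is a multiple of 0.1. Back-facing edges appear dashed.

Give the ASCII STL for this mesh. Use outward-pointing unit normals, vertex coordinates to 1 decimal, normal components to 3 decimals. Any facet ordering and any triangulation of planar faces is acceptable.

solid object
 facet normal 0.680 0.272 -0.680
  outer loop
   vertex 4.6 2.4 3.4
   vertex 2.2 0.9 0.4
   vertex 2.1 4.4 1.7
  endloop
 endfacet
 facet normal 0.803 -0.113 -0.586
  outer loop
   vertex 4.6 2.4 3.4
   vertex 5.0 1.1 4.2
   vertex 2.2 0.9 0.4
  endloop
 endfacet
 facet normal -0.092 0.576 0.813
  outer loop
   vertex 4.6 2.4 3.4
   vertex 2.1 4.4 1.7
   vertex 3.9 1.3 4.1
  endloop
 endfacet
 facet normal 0.019 0.528 0.849
  outer loop
   vertex 4.6 2.4 3.4
   vertex 3.9 1.3 4.1
   vertex 5.0 1.1 4.2
  endloop
 endfacet
 facet normal -0.926 -0.154 0.344
  outer loop
   vertex 3.3 1.2 3.5
   vertex 2.1 4.4 1.7
   vertex 2.2 0.9 0.4
  endloop
 endfacet
 facet normal -0.712 0.122 0.692
  outer loop
   vertex 3.3 1.2 3.5
   vertex 3.9 1.3 4.1
   vertex 2.1 4.4 1.7
  endloop
 endfacet
 facet normal -0.114 -0.984 0.136
  outer loop
   vertex 3.3 1.2 3.5
   vertex 2.2 0.9 0.4
   vertex 5.0 1.1 4.2
  endloop
 endfacet
 facet normal -0.198 -0.915 0.351
  outer loop
   vertex 3.3 1.2 3.5
   vertex 5.0 1.1 4.2
   vertex 3.9 1.3 4.1
  endloop
 endfacet
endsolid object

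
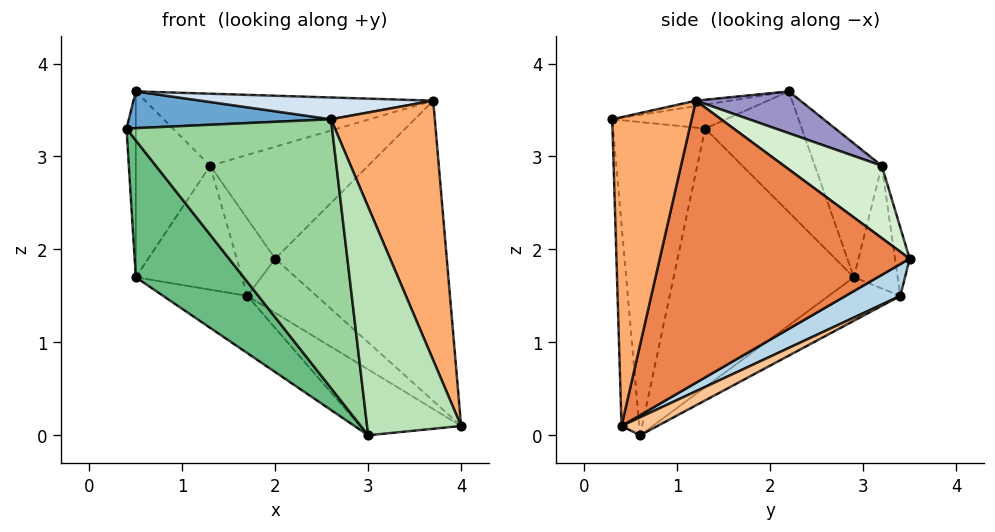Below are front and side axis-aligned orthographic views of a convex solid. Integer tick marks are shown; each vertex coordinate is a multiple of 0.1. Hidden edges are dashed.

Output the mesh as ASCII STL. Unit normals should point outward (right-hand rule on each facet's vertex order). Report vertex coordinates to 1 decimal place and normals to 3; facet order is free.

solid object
 facet normal -0.212 -0.377 0.902
  outer loop
   vertex 0.5 2.2 3.7
   vertex 0.4 1.3 3.3
   vertex 2.6 0.3 3.4
  endloop
 endfacet
 facet normal -0.995 0.096 0.033
  outer loop
   vertex 0.5 2.2 3.7
   vertex 0.5 2.9 1.7
   vertex 0.4 1.3 3.3
  endloop
 endfacet
 facet normal 0.517 0.654 -0.552
  outer loop
   vertex 1.7 3.4 1.5
   vertex 2.0 3.5 1.9
   vertex 4.0 0.4 0.1
  endloop
 endfacet
 facet normal -0.027 -0.185 0.982
  outer loop
   vertex 3.7 1.2 3.6
   vertex 0.5 2.2 3.7
   vertex 2.6 0.3 3.4
  endloop
 endfacet
 facet normal 0.823 0.565 -0.059
  outer loop
   vertex 3.7 1.2 3.6
   vertex 4.0 0.4 0.1
   vertex 2.0 3.5 1.9
  endloop
 endfacet
 facet normal 0.592 -0.774 0.228
  outer loop
   vertex 3.7 1.2 3.6
   vertex 2.6 0.3 3.4
   vertex 4.0 0.4 0.1
  endloop
 endfacet
 facet normal 0.189 0.530 -0.826
  outer loop
   vertex 3.0 0.6 0.0
   vertex 1.7 3.4 1.5
   vertex 4.0 0.4 0.1
  endloop
 endfacet
 facet normal -0.292 0.343 -0.893
  outer loop
   vertex 3.0 0.6 0.0
   vertex 0.5 2.9 1.7
   vertex 1.7 3.4 1.5
  endloop
 endfacet
 facet normal -0.746 -0.447 -0.493
  outer loop
   vertex 3.0 0.6 0.0
   vertex 0.4 1.3 3.3
   vertex 0.5 2.9 1.7
  endloop
 endfacet
 facet normal -0.406 -0.905 -0.128
  outer loop
   vertex 3.0 0.6 0.0
   vertex 2.6 0.3 3.4
   vertex 0.4 1.3 3.3
  endloop
 endfacet
 facet normal -0.185 -0.977 -0.108
  outer loop
   vertex 3.0 0.6 0.0
   vertex 4.0 0.4 0.1
   vertex 2.6 0.3 3.4
  endloop
 endfacet
 facet normal 0.447 0.721 0.529
  outer loop
   vertex 1.3 3.2 2.9
   vertex 3.7 1.2 3.6
   vertex 2.0 3.5 1.9
  endloop
 endfacet
 facet normal 0.188 0.518 0.835
  outer loop
   vertex 1.3 3.2 2.9
   vertex 0.5 2.2 3.7
   vertex 3.7 1.2 3.6
  endloop
 endfacet
 facet normal -0.647 0.719 0.252
  outer loop
   vertex 1.3 3.2 2.9
   vertex 0.5 2.9 1.7
   vertex 0.5 2.2 3.7
  endloop
 endfacet
 facet normal -0.354 0.935 0.032
  outer loop
   vertex 1.3 3.2 2.9
   vertex 2.0 3.5 1.9
   vertex 1.7 3.4 1.5
  endloop
 endfacet
 facet normal -0.381 0.924 0.023
  outer loop
   vertex 1.3 3.2 2.9
   vertex 1.7 3.4 1.5
   vertex 0.5 2.9 1.7
  endloop
 endfacet
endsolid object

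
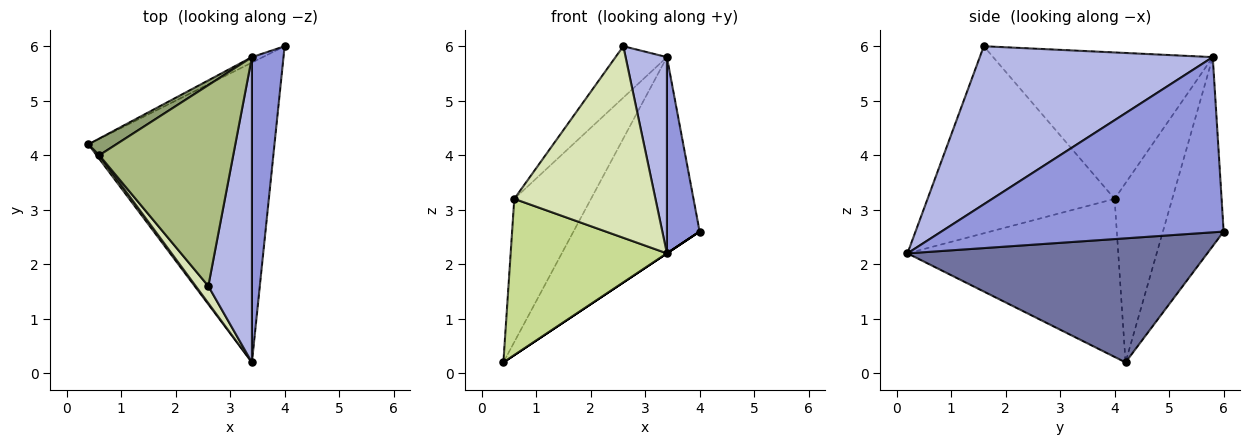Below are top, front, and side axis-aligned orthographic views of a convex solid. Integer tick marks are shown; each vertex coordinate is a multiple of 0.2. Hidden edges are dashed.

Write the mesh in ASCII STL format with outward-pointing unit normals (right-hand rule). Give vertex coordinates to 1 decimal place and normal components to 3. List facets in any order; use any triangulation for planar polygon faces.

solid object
 facet normal 0.555 0.000 -0.832
  outer loop
   vertex 3.4 0.2 2.2
   vertex 0.4 4.2 0.2
   vertex 4.0 6.0 2.6
  endloop
 endfacet
 facet normal -0.434 0.901 -0.025
  outer loop
   vertex 3.4 5.8 5.8
   vertex 4.0 6.0 2.6
   vertex 0.4 4.2 0.2
  endloop
 endfacet
 facet normal 0.978 -0.113 0.176
  outer loop
   vertex 3.4 5.8 5.8
   vertex 3.4 0.2 2.2
   vertex 4.0 6.0 2.6
  endloop
 endfacet
 facet normal 0.950 -0.169 0.262
  outer loop
   vertex 3.4 5.8 5.8
   vertex 2.6 1.6 6.0
   vertex 3.4 0.2 2.2
  endloop
 endfacet
 facet normal -0.598 0.796 0.093
  outer loop
   vertex 0.6 4.0 3.2
   vertex 3.4 5.8 5.8
   vertex 0.4 4.2 0.2
  endloop
 endfacet
 facet normal -0.727 0.170 0.665
  outer loop
   vertex 0.6 4.0 3.2
   vertex 2.6 1.6 6.0
   vertex 3.4 5.8 5.8
  endloop
 endfacet
 facet normal -0.803 -0.596 0.014
  outer loop
   vertex 0.6 4.0 3.2
   vertex 0.4 4.2 0.2
   vertex 3.4 0.2 2.2
  endloop
 endfacet
 facet normal -0.797 -0.601 0.054
  outer loop
   vertex 0.6 4.0 3.2
   vertex 3.4 0.2 2.2
   vertex 2.6 1.6 6.0
  endloop
 endfacet
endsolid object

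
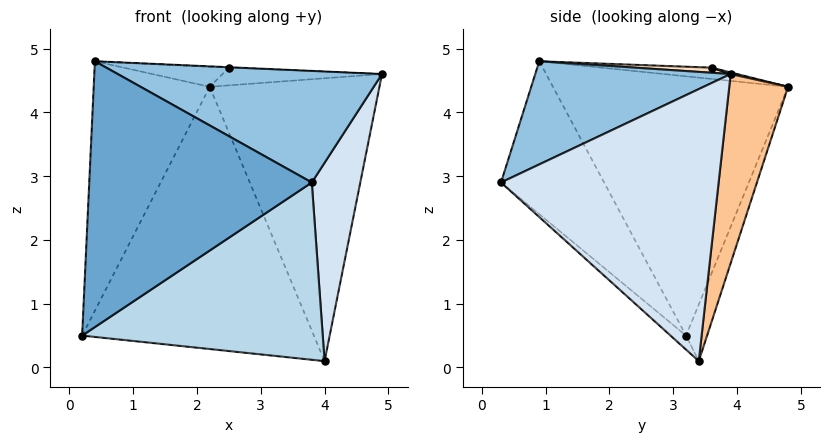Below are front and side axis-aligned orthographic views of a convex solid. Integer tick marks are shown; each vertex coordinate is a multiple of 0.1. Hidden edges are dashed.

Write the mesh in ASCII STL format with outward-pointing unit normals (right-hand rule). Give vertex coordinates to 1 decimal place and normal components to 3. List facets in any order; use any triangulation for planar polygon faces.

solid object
 facet normal -0.381 -0.822 -0.422
  outer loop
   vertex 0.4 0.9 4.8
   vertex 0.2 3.2 0.5
   vertex 3.8 0.3 2.9
  endloop
 endfacet
 facet normal 0.359 -0.486 0.797
  outer loop
   vertex 0.4 0.9 4.8
   vertex 3.8 0.3 2.9
   vertex 4.9 3.9 4.6
  endloop
 endfacet
 facet normal -0.043 -0.668 -0.743
  outer loop
   vertex 4.0 3.4 0.1
   vertex 3.8 0.3 2.9
   vertex 0.2 3.2 0.5
  endloop
 endfacet
 facet normal 0.962 -0.214 -0.169
  outer loop
   vertex 4.0 3.4 0.1
   vertex 4.9 3.9 4.6
   vertex 3.8 0.3 2.9
  endloop
 endfacet
 facet normal -0.864 0.426 0.268
  outer loop
   vertex 2.2 4.8 4.4
   vertex 0.2 3.2 0.5
   vertex 0.4 0.9 4.8
  endloop
 endfacet
 facet normal -0.085 0.936 -0.341
  outer loop
   vertex 2.2 4.8 4.4
   vertex 4.0 3.4 0.1
   vertex 0.2 3.2 0.5
  endloop
 endfacet
 facet normal 0.323 0.931 -0.168
  outer loop
   vertex 2.2 4.8 4.4
   vertex 4.9 3.9 4.6
   vertex 4.0 3.4 0.1
  endloop
 endfacet
 facet normal 0.041 0.005 0.999
  outer loop
   vertex 2.5 3.6 4.7
   vertex 0.4 0.9 4.8
   vertex 4.9 3.9 4.6
  endloop
 endfacet
 facet normal 0.010 0.245 0.970
  outer loop
   vertex 2.5 3.6 4.7
   vertex 4.9 3.9 4.6
   vertex 2.2 4.8 4.4
  endloop
 endfacet
 facet normal -0.199 0.191 0.961
  outer loop
   vertex 2.5 3.6 4.7
   vertex 2.2 4.8 4.4
   vertex 0.4 0.9 4.8
  endloop
 endfacet
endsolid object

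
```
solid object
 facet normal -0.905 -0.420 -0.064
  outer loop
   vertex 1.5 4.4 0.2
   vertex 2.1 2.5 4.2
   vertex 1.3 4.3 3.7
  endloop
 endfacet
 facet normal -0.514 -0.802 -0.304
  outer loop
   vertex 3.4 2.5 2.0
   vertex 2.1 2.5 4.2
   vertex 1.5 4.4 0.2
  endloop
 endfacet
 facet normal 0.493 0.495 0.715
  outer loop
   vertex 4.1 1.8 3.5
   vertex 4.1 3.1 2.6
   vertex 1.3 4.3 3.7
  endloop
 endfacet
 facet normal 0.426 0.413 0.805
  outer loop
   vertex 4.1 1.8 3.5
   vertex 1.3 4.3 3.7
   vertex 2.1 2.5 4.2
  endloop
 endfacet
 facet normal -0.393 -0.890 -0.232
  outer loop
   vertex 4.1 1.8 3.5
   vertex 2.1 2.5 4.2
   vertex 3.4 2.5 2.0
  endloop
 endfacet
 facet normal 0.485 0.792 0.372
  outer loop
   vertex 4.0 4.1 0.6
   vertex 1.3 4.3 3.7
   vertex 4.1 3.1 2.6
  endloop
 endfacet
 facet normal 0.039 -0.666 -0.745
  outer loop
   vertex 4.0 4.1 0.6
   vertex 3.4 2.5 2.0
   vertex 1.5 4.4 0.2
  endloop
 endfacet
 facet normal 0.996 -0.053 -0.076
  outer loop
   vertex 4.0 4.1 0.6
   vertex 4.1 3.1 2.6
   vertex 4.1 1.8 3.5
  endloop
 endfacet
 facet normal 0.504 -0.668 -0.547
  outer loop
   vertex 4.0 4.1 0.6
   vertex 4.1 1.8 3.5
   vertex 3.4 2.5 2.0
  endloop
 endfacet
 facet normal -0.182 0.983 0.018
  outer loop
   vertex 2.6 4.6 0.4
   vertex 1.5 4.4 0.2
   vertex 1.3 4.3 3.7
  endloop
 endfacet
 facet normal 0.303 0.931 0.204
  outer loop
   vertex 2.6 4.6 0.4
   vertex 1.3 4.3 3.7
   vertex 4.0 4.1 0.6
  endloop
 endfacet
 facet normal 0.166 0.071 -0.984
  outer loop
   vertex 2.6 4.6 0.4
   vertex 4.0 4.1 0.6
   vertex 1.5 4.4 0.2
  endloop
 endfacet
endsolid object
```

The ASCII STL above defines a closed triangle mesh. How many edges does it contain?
18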